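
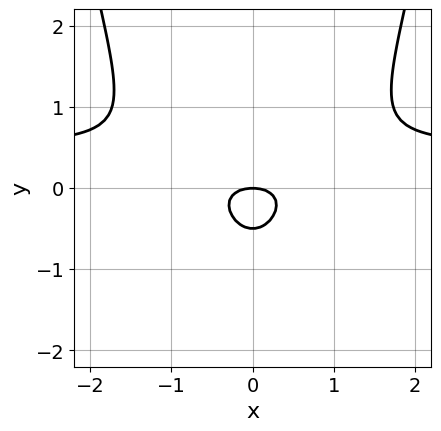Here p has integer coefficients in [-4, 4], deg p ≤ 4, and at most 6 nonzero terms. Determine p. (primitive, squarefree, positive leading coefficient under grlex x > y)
2*x^2*y - x^2 - 2*y^2 - y

(a) The degree is 3 — the shape is more complex than any degree-2 curve.
(b) Symmetries: the x ↦ −x reflection is a symmetry, so x appears only in even powers.
(c) Reading off the gridlines: it meets the y-axis at y = 0 (among the integer gridlines); it meets the x-axis at x = 0 (among the integer gridlines).
(d) Solving for integer coefficients yields p as stated.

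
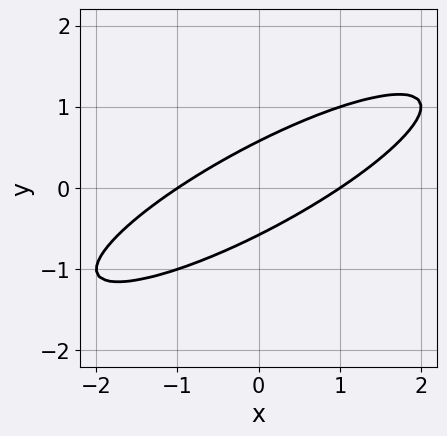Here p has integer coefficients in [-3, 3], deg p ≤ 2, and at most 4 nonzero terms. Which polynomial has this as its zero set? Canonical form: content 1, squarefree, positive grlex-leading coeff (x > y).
First, the degree is 2 — no degree-1 curve has this shape.
Next, observable constraints: the x-axis gridline crossings are at x ∈ {-1, 1}.
Finally, fitting integer coefficients to these (and the overall shape) gives p.

x^2 - 3*x*y + 3*y^2 - 1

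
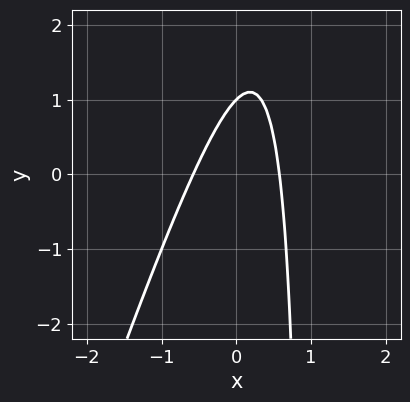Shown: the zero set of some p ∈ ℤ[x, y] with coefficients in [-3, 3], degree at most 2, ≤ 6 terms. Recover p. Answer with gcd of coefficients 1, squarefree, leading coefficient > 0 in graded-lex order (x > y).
3*x^2 - x*y + y - 1

deg p = 2. The shape is more complex than any degree-1 curve.
Observable constraints: it crosses the y-axis at the gridline y = 1.
Together with the visible shape, these determine p as stated.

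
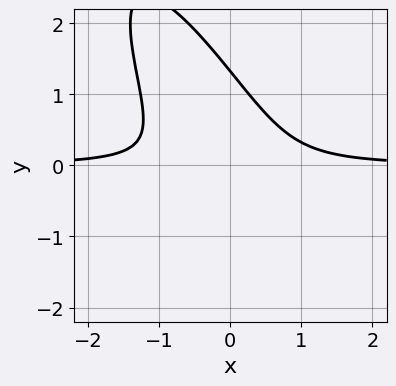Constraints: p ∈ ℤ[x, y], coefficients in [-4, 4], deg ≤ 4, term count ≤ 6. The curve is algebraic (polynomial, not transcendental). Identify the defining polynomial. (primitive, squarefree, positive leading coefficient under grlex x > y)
(a) Degree: the shape is more complex than any degree-2 curve, so deg p = 3.
(b) From the axis intercepts and sections: no x-intercept at any integer in the box.
(c) These observations pin down the coefficients.

3*x^2*y + 3*x*y^2 + y^3 - y - 1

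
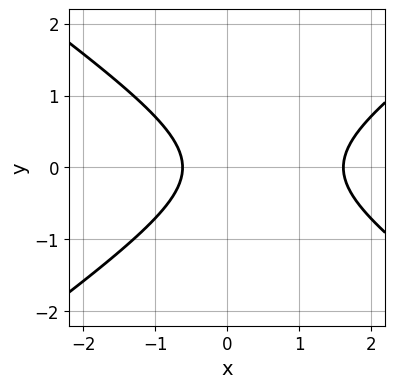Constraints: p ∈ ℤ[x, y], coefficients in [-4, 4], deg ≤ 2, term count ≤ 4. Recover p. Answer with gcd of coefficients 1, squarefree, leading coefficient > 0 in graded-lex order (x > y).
First, the degree is 2 — a generic line meets the curve in up to 2 points.
Then, symmetries: it's symmetric under y → −y, forcing even powers of y.
Next, checking where it meets the axes: no y-intercept at any integer in the box.
Finally, fitting integer coefficients to these (and the overall shape) gives p.

x^2 - 2*y^2 - x - 1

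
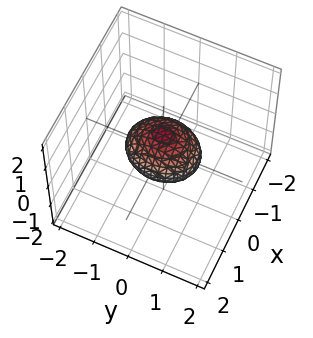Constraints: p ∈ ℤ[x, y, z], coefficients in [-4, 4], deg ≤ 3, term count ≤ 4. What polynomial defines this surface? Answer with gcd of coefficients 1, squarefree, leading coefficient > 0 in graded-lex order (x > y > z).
First, deg p = 2.
Next, symmetries: the x ↦ −x reflection is a symmetry, so x appears only in even powers; mirror symmetry y ↦ −y ⇒ only even powers of y; it's symmetric under z → −z, forcing even powers of z.
Then, against the integer gridlines: among the integer gridlines, it crosses the y-axis at y ∈ {-1, 1}.
Finally, these observations pin down the coefficients.

3*x^2 + 2*y^2 + 3*z^2 - 2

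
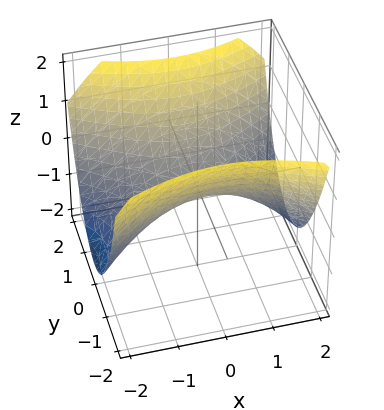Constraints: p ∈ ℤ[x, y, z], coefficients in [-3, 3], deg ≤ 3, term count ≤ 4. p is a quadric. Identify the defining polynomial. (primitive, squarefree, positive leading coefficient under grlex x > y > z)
1. Degree: a hyperbolic paraboloid; a quadric, so deg p = 2.
2. Symmetries: the x ↦ −x reflection is a symmetry, so x appears only in even powers; mirror symmetry y ↦ −y ⇒ only even powers of y.
3. Against the integer gridlines: it crosses the x-axis at the gridline x = 0; one y-axis crossing is at y = 0.
4. Putting this together gives p.

x^2 - 2*y^2 + 3*z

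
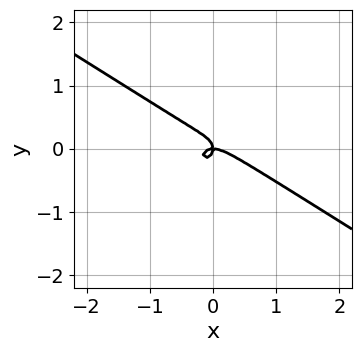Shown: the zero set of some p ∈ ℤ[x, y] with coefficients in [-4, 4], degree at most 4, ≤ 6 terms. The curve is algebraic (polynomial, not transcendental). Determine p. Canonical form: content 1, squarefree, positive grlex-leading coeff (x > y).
2*x^3 + 2*x^2*y + 3*y^3 + x*y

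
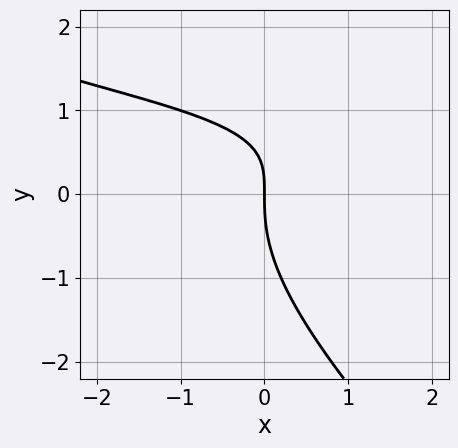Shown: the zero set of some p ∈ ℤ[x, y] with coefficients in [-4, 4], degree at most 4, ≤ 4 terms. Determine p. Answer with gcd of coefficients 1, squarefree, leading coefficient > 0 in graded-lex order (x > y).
x*y^2 + y^3 - 2*x*y + 2*x

(a) deg p = 3.
(b) Checking where it meets the axes: it crosses the y-axis at the gridline y = 0; it meets the x-axis at x = 0 (among the integer gridlines).
(c) These observations pin down the coefficients.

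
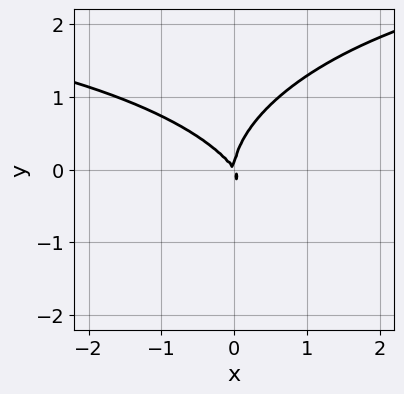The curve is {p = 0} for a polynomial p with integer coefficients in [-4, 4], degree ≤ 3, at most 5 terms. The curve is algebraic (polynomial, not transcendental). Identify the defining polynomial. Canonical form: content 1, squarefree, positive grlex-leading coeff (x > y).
x^2*y + 2*y^3 - 3*x^2 - 2*x*y

(a) The degree is 3 — a generic line meets the curve in up to 3 points.
(b) From the axis intercepts and sections: one x-axis crossing is at x = 0; it meets the y-axis at y = 0 (among the integer gridlines).
(c) Matching integer coefficients to the picture gives p.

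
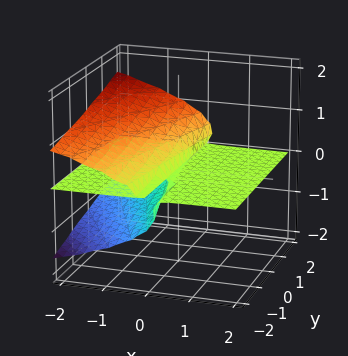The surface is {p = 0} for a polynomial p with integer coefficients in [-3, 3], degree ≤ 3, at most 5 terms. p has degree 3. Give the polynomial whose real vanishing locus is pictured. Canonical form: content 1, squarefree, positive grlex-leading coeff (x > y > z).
y*z^2 - 3*z^3 - 2*x*z

First, deg p = 3. The shape is more complex than any degree-2 surface.
Then, reading off the gridlines: it meets the z-axis at z = 0 (among the integer gridlines); every point of the x-axis in the box is on the surface; every point of the y-axis in the box is on the surface.
Finally, the integer polynomial consistent with all of this is the stated p.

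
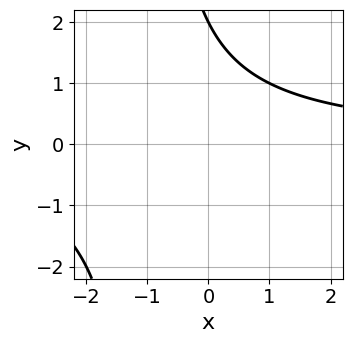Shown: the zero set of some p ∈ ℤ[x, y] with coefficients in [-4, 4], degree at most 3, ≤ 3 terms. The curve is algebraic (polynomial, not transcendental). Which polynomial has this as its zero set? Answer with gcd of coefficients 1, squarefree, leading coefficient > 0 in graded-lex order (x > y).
The degree is 2 — no degree-1 curve has this shape.
From the visible intercepts: it misses every integer gridline on the x-axis; it meets the y-axis at y = 2 (among the integer gridlines).
Together with the visible shape, these determine p as stated.

x*y + y - 2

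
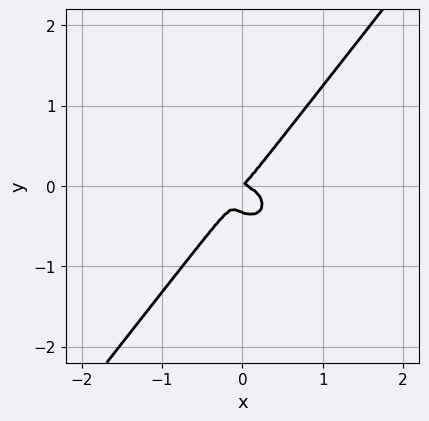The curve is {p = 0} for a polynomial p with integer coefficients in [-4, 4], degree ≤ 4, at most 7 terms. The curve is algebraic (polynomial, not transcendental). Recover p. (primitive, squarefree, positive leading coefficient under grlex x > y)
First, deg p = 3.
Next, reading off the gridlines: one y-axis crossing is at y = 0; it crosses the x-axis at the gridline x = 0.
Finally, putting this together gives p.

3*x^3 + 2*x*y^2 - 3*y^3 + x*y - y^2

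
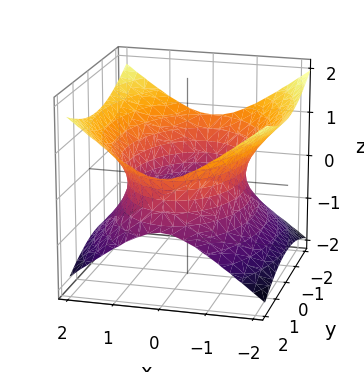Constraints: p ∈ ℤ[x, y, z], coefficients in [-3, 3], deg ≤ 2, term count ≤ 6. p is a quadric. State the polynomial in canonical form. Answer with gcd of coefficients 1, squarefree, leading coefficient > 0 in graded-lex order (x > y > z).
First, the degree is 2 — one connected sheet with a waist; a quadric.
Then, symmetries: mirror symmetry z ↦ −z ⇒ only even powers of z; mirror symmetry x ↦ −x ⇒ only even powers of x; the y ↦ −y reflection is a symmetry, so y appears only in even powers.
Next, from the axis intercepts and sections: no z-intercept at any integer in the box.
Finally, matching integer coefficients to the picture gives p.

2*x^2 + y^2 - 3*z^2 - 3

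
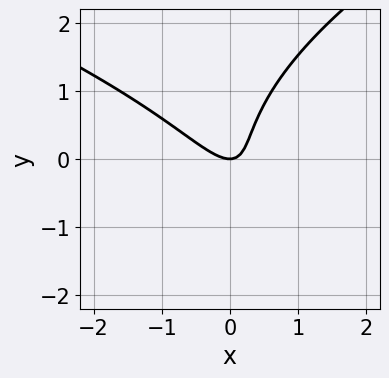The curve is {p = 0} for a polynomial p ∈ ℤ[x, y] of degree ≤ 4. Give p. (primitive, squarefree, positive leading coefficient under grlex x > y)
y^3 - 2*x^2 - 2*x*y + y

Degree: no degree-2 curve has this shape, so deg p = 3.
Against the integer gridlines: it meets the y-axis at y = 0 (among the integer gridlines); one x-axis crossing is at x = 0.
These observations pin down the coefficients.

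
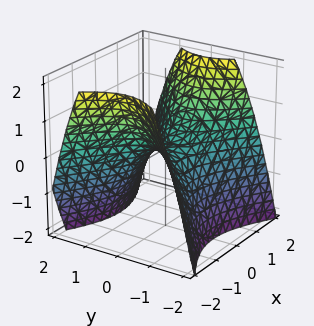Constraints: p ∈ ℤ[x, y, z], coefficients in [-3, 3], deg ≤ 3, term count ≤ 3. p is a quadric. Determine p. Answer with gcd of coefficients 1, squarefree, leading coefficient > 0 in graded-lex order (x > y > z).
2*x^2 - 3*y^2 - 3*z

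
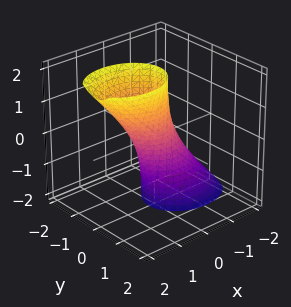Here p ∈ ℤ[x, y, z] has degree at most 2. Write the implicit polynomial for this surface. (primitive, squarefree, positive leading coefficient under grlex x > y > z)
2*x^2 - 2*x*z + 3*y^2 - 1

1. deg p = 2. The shape is more complex than any degree-1 surface.
2. Against the integer gridlines: it misses every integer gridline on the z-axis.
3. The integer polynomial consistent with all of this is the stated p.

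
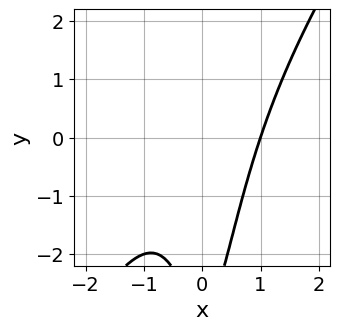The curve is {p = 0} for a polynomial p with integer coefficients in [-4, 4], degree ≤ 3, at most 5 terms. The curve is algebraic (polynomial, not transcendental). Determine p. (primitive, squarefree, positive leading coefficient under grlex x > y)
1. The degree is 3 — no degree-2 curve has this shape.
2. From the visible intercepts: it meets the x-axis at x = 1 (among the integer gridlines); the curve avoids every integer y-axis point in the box.
3. Putting this together gives p.

3*x^3 - 2*x^2*y - y - 3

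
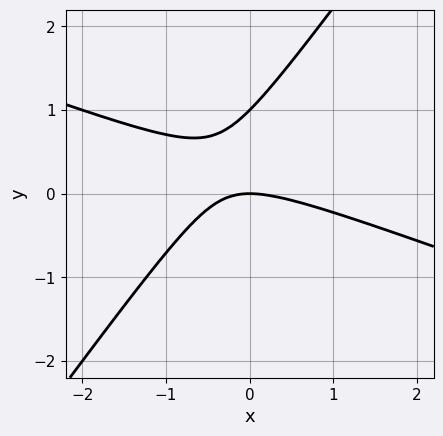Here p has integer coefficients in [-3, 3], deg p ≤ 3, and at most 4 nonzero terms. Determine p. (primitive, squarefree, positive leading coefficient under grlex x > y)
x^2 + 2*x*y - 2*y^2 + 2*y

deg p = 2.
From the visible intercepts: the y-axis gridline crossings are at y ∈ {0, 1}; it crosses the x-axis at the gridline x = 0.
Putting this together gives p.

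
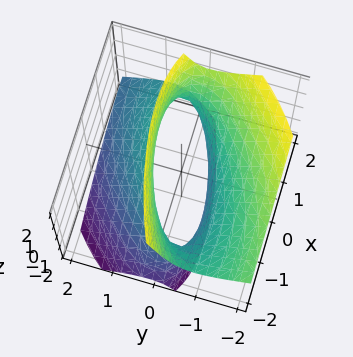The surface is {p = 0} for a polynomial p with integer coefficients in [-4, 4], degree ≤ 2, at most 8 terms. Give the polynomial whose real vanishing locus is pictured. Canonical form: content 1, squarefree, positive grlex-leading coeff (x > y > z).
x^2 - 2*x*y + 3*y^2 + 3*y*z - z^2 - 2

(a) Degree: the shape is more complex than any degree-1 surface, so deg p = 2.
(b) Observable constraints: no z-intercept at any integer in the box.
(c) Fitting integer coefficients to these (and the overall shape) gives p.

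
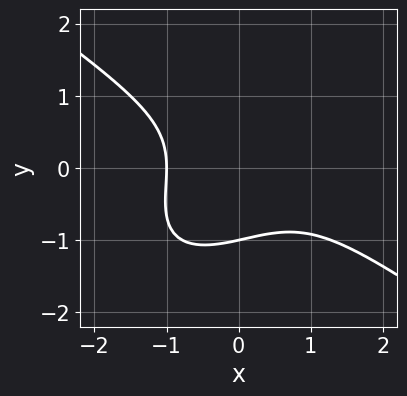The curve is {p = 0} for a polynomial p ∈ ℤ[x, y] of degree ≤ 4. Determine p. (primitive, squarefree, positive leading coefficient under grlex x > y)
2*x^3 - 2*x*y^2 + 3*y^3 - x^2 + 3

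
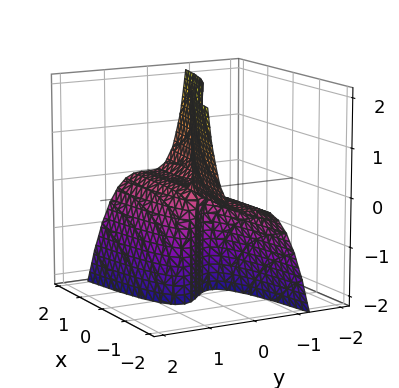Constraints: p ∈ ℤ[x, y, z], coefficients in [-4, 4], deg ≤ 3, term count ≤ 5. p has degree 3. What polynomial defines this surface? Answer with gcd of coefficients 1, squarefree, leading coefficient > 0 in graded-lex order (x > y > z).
3*y^3 + x*z - y^2 + y*z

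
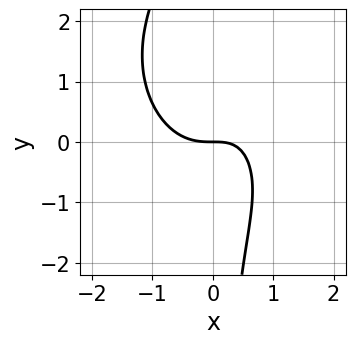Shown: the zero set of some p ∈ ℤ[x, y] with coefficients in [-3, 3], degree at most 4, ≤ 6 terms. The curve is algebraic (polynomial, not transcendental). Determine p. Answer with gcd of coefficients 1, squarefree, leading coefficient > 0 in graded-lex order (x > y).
3*x^3 + x^2*y + 2*x*y^2 - 2*x*y + 3*y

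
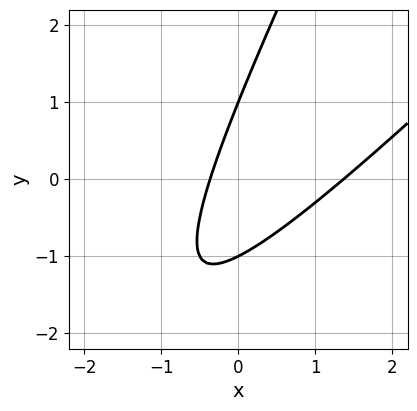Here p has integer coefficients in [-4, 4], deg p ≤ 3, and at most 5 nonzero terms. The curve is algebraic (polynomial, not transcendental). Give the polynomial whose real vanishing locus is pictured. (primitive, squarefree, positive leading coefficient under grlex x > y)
The degree is 2 — no degree-1 curve has this shape.
Against the integer gridlines: the y-axis gridline crossings are at y ∈ {-1, 1}.
The integer polynomial consistent with all of this is the stated p.

2*x^2 - 3*x*y + y^2 - 2*x - 1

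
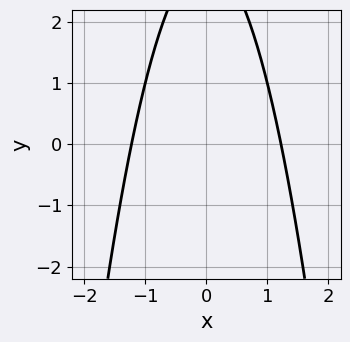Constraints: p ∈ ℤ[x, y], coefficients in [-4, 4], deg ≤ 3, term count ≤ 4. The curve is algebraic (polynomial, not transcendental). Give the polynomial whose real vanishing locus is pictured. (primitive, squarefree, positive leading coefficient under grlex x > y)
2*x^2 + y - 3

First, degree: a generic line meets the curve in up to 2 points, so deg p = 2.
Next, symmetries: mirror symmetry x ↦ −x ⇒ only even powers of x.
Then, against the integer gridlines: the curve avoids every integer y-axis point in the box.
Finally, together with the visible shape, these determine p as stated.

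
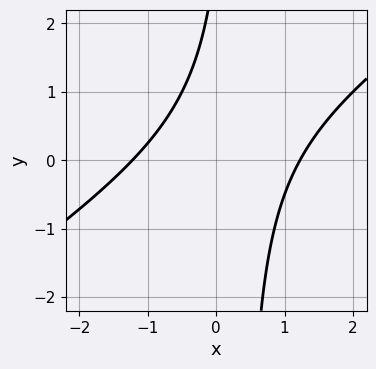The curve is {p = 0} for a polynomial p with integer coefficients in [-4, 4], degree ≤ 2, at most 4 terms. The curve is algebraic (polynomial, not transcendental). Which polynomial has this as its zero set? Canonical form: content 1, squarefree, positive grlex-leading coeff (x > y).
2*x^2 - 3*x*y + y - 3

First, degree: a generic line meets the curve in up to 2 points, so deg p = 2.
Then, from the axis intercepts and sections: the curve avoids every integer y-axis point in the box.
Finally, matching integer coefficients to the picture gives p.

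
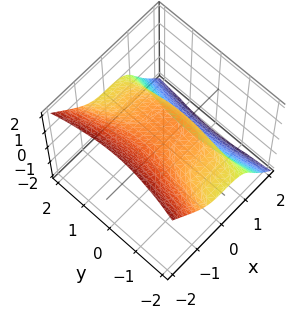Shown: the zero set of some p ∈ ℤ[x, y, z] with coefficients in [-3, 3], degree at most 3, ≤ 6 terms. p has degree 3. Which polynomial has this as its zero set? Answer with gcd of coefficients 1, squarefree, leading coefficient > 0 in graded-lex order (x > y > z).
3*x^3 + y^2*z + 2*z^3 - 2

deg p = 3.
From the visible intercepts: the surface avoids every integer y-axis point in the box; it crosses the z-axis at the gridline z = 1.
The integer polynomial consistent with all of this is the stated p.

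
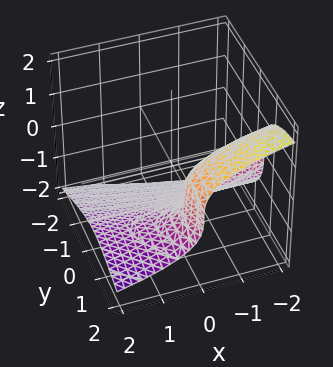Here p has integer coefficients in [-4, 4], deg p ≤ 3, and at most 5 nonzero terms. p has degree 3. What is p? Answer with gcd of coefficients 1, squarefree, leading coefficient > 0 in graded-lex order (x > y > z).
z^3 + x*y + y^2 - 3*y + 2

(a) deg p = 3.
(b) Checking where it meets the axes: no x-intercept at any integer in the box; among the integer gridlines, it crosses the y-axis at y ∈ {1, 2}.
(c) Solving for integer coefficients yields p as stated.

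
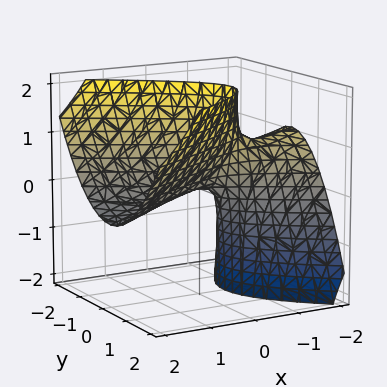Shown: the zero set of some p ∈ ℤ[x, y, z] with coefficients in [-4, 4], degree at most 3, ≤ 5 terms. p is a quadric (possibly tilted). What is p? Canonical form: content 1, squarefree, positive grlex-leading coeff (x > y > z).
x^2 + 3*x*z - 3*y^2 + 2*z

deg p = 2.
From the axis intercepts and sections: it meets the z-axis at z = 0 (among the integer gridlines); one x-axis crossing is at x = 0; it meets the y-axis at y = 0 (among the integer gridlines).
Assembling these constraints gives the stated polynomial.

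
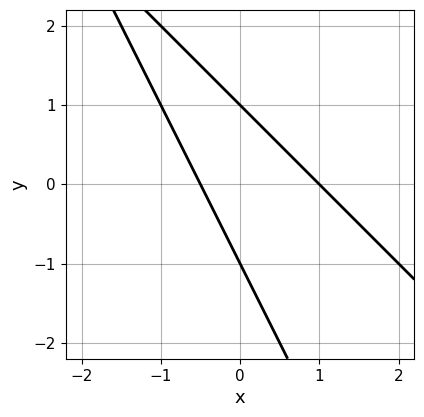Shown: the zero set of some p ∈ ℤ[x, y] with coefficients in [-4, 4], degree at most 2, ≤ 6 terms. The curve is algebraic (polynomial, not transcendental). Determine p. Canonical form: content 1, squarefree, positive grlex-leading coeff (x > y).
(a) deg p = 2. No degree-1 curve has this shape.
(b) From the visible intercepts: among the integer gridlines, it crosses the y-axis at y ∈ {-1, 1}; one x-axis crossing is at x = 1.
(c) Matching integer coefficients to the picture gives p.

2*x^2 + 3*x*y + y^2 - x - 1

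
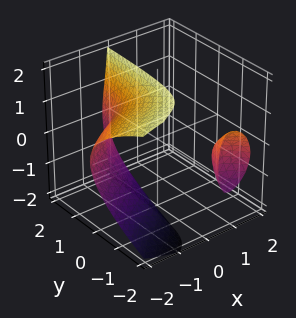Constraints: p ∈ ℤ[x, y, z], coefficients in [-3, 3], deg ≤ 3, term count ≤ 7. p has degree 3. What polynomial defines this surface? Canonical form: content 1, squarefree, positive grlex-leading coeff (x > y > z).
x^3 + 2*x*z^2 + 2*x^2 + 3*x*y + 2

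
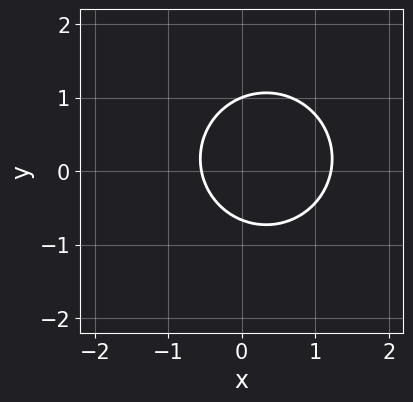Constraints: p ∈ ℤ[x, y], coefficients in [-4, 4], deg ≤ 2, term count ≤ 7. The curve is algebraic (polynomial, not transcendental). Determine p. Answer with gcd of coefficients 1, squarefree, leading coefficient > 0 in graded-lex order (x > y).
3*x^2 + 3*y^2 - 2*x - y - 2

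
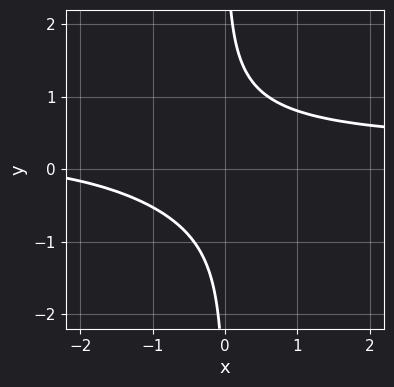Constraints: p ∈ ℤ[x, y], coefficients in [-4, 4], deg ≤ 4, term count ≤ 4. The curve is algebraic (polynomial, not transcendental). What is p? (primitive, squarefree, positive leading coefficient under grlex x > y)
First, degree: a generic line meets the curve in up to 4 points, so deg p = 4.
Next, observable constraints: the curve avoids every integer x-axis point in the box; no y-intercept at any integer in the box.
Finally, matching integer coefficients to the picture gives p.

3*x*y^3 + 3*x*y - x - 3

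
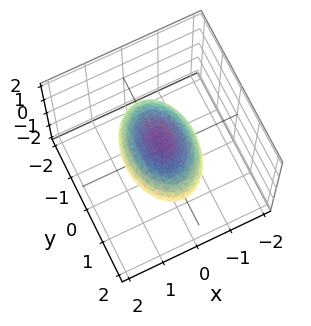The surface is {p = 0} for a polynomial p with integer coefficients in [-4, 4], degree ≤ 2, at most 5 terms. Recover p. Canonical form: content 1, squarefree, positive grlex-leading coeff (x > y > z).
First, degree: a closed, bounded, convex surface; a quadric, so deg p = 2.
Next, symmetries: it's symmetric under z → −z, forcing even powers of z; mirror symmetry x ↦ −x ⇒ only even powers of x; it's symmetric under y → −y, forcing even powers of y.
Then, checking where it meets the axes: the z-axis gridline crossings are at z ∈ {-1, 1}; among the integer gridlines, it crosses the x-axis at x ∈ {-1, 1}.
Finally, putting this together gives p.

2*x^2 + y^2 + 2*z^2 - 2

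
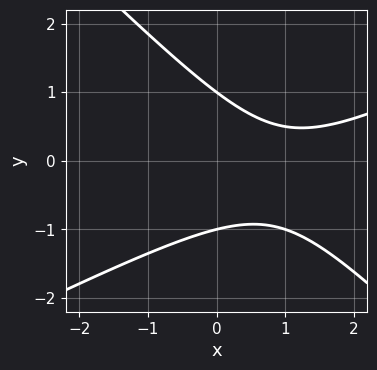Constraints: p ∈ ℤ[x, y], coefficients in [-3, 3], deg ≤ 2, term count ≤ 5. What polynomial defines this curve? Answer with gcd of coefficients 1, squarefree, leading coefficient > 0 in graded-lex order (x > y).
x^2 - x*y - 2*y^2 - 2*x + 2

Degree: no degree-1 curve has this shape, so deg p = 2.
Observable constraints: the y-axis gridline crossings are at y ∈ {-1, 1}; no x-intercept at any integer in the box.
Fitting integer coefficients to these (and the overall shape) gives p.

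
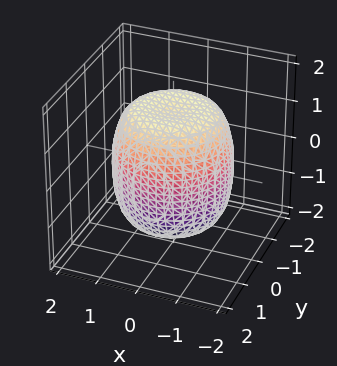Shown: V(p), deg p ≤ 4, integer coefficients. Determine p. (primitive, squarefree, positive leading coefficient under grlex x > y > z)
1. The degree is 4 — the shape is more complex than any degree-3 surface.
2. Symmetries: the surface is invariant under rotation about z: p = q(x² + y², z).
3. Against the integer gridlines: a circular section at z = 1 has radius between 1 and 2.
4. Assembling these constraints gives the stated polynomial.

x^4 + 2*x^2*y^2 + y^4 - x^2 - y^2 + z^2 - 2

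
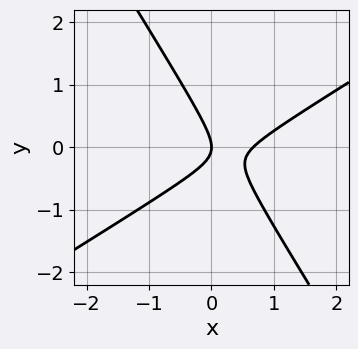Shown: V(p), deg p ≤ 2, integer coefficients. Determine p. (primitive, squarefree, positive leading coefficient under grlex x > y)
deg p = 2. A generic line meets the curve in up to 2 points.
Reading off the gridlines: one x-axis crossing is at x = 0; it crosses the y-axis at the gridline y = 0.
Fitting integer coefficients to these (and the overall shape) gives p.

3*x^2 - 3*x*y - 3*y^2 - 2*x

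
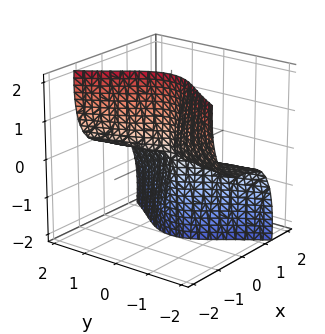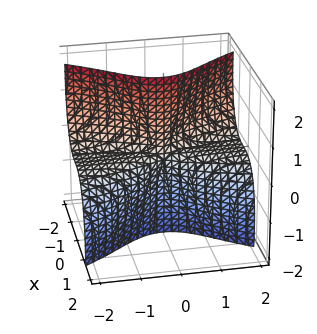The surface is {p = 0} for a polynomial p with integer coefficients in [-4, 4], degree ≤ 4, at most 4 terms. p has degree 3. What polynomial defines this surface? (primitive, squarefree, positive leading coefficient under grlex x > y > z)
2*x^3 + x*z^2 + y^2*z

Degree: no degree-2 surface has this shape, so deg p = 3.
Against the integer gridlines: the visible y-axis segment lies entirely on the surface; it crosses the x-axis at the gridline x = 0.
Assembling these constraints gives the stated polynomial. Check: (0, 0, 2) on the z-axis lies on the surface, and p(0, 0, 2) = 0. ✓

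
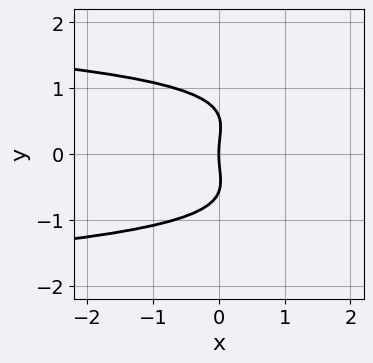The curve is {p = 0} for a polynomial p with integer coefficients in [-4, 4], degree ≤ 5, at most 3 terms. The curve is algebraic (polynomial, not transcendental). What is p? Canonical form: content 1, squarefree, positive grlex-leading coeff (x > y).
3*y^4 - y^2 + 3*x

1. deg p = 4. No degree-3 curve has this shape.
2. Symmetries: it's symmetric under y → −y, forcing even powers of y.
3. Reading off the gridlines: one x-axis crossing is at x = 0; it meets the y-axis at y = 0 (among the integer gridlines).
4. Fitting integer coefficients to these (and the overall shape) gives p.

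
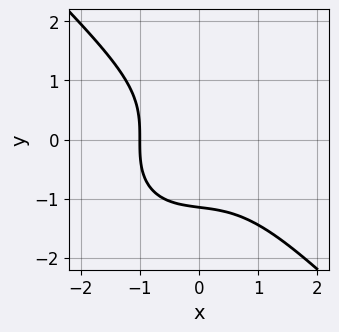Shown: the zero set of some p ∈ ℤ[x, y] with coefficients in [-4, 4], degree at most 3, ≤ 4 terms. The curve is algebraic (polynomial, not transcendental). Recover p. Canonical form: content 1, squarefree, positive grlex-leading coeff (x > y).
2*x^3 + 2*y^3 + x + 3

1. Degree: no degree-2 curve has this shape, so deg p = 3.
2. Against the integer gridlines: it meets the x-axis at x = -1 (among the integer gridlines).
3. Putting this together gives p.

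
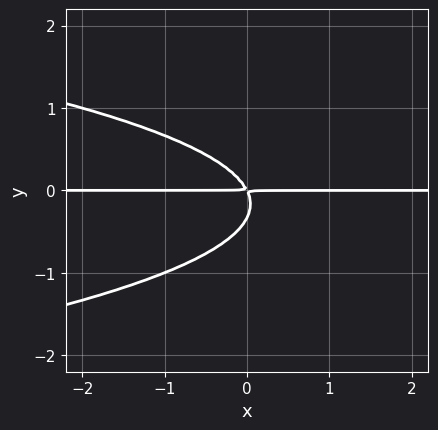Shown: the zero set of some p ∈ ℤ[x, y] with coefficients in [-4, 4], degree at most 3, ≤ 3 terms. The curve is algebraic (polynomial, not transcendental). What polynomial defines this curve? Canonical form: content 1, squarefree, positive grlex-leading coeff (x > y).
3*y^3 + 2*x*y + y^2

1. Degree: a generic line meets the curve in up to 3 points, so deg p = 3.
2. Reading off the gridlines: every point of the x-axis in the box is on the curve.
3. Solving for integer coefficients yields p as stated.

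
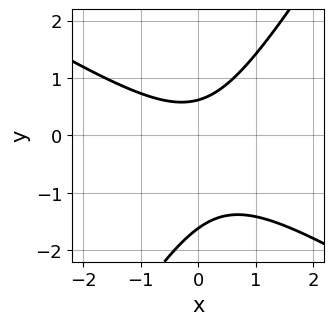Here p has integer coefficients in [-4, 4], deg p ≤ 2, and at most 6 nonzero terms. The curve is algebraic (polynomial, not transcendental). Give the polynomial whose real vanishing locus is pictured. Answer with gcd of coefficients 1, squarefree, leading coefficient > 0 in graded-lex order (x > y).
x^2 + x*y - y^2 - y + 1

1. Degree: a generic line meets the curve in up to 2 points, so deg p = 2.
2. From the visible intercepts: no x-intercept at any integer in the box.
3. Putting this together gives p.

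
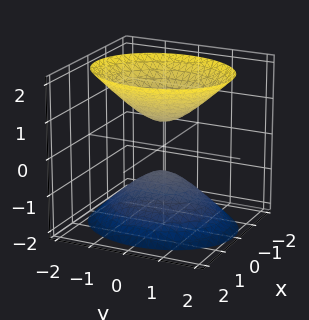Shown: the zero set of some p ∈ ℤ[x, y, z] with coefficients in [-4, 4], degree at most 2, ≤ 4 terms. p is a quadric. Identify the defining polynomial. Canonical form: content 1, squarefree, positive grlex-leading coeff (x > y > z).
1. I count 2 distinct pieces.
2. Degree: two separate bowl-shaped sheets opening away from each other; a quadric, so deg p = 2.
3. Symmetries: the z ↦ −z reflection is a symmetry, so z appears only in even powers; it's symmetric under y → −y, forcing even powers of y; the x ↦ −x reflection is a symmetry, so x appears only in even powers.
4. From the axis intercepts and sections: the surface avoids every integer y-axis point in the box; it misses every integer gridline on the x-axis.
5. Together with the visible shape, these determine p as stated.

3*x^2 + 2*y^2 - 2*z^2 + 1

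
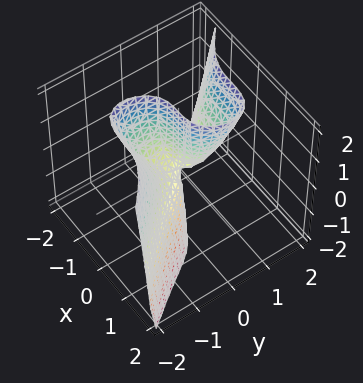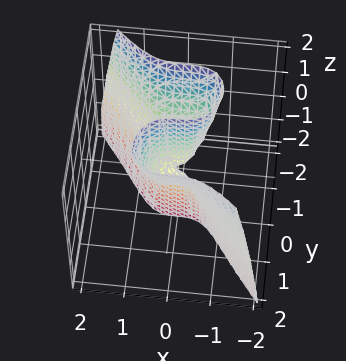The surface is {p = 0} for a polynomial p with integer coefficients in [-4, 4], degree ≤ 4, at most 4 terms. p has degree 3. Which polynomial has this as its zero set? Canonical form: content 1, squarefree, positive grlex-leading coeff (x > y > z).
The degree is 3 — a generic line meets the surface in up to 3 points.
Against the integer gridlines: the visible z-axis segment lies entirely on the surface; it meets the y-axis at y = 0 (among the integer gridlines).
Together with the visible shape, these determine p as stated.

3*x^3 + 2*y^3 - 2*y*z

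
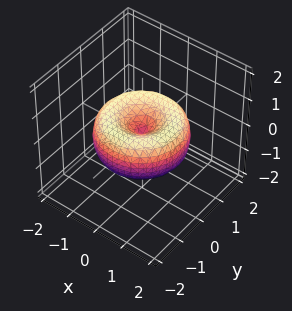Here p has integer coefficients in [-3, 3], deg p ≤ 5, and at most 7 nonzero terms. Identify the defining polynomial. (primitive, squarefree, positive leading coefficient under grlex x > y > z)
(a) The degree is 4 — a generic line meets the surface in up to 4 points.
(b) By symmetry, every cross-section ⟂ z is a circle, so x, y appear only via x² + y².
(c) Checking where it meets the axes: one y-axis crossing is at y = 0; a circular section at z = 0 has radius between 1 and 2; one z-axis crossing is at z = 0.
(d) Fitting integer coefficients to these (and the overall shape) gives p.

x^4 + 2*x^2*y^2 + y^4 - 2*x^2 - 2*y^2 + 2*z^2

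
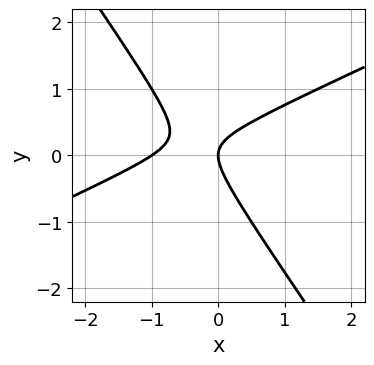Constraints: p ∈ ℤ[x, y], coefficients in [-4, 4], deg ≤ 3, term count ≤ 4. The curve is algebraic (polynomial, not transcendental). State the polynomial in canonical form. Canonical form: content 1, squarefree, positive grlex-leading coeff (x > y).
2*x^2 - 3*x*y - 3*y^2 + 2*x

deg p = 2.
From the visible intercepts: among the integer gridlines, it crosses the x-axis at x ∈ {-1, 0}; one y-axis crossing is at y = 0.
Assembling these constraints gives the stated polynomial.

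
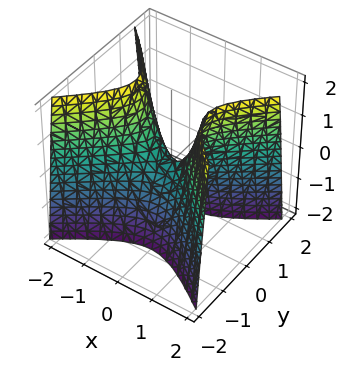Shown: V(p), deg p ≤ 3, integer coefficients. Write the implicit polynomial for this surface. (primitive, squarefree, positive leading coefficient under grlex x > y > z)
2*x^2 - 3*y^2 - z

1. Degree: a saddle surface; a quadric, so deg p = 2.
2. Symmetries: the y ↦ −y reflection is a symmetry, so y appears only in even powers; it's symmetric under x → −x, forcing even powers of x.
3. From the axis intercepts and sections: one x-axis crossing is at x = 0; it crosses the y-axis at the gridline y = 0; it crosses the z-axis at the gridline z = 0.
4. Matching integer coefficients to the picture gives p.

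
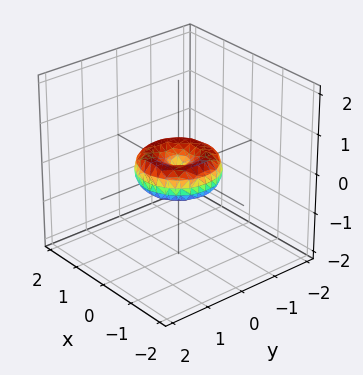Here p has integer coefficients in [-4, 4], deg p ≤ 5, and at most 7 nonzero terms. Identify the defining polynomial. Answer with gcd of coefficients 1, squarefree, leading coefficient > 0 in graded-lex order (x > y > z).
2*x^4 + 4*x^2*y^2 + 2*y^4 - 2*x^2 - 2*y^2 + 3*z^2

1. Degree: a generic line meets the surface in up to 4 points, so deg p = 4.
2. Symmetry: the z-axis is an axis of rotation, so x and y enter only as x² + y².
3. Against the integer gridlines: it meets the z-axis at z = 0 (among the integer gridlines); among the integer gridlines, it crosses the y-axis at y ∈ {-1, 0, 1}; the x-axis gridline crossings are at x ∈ {-1, 0, 1}; a circular section at z = 0 has radius exactly 1.
4. The integer polynomial consistent with all of this is the stated p.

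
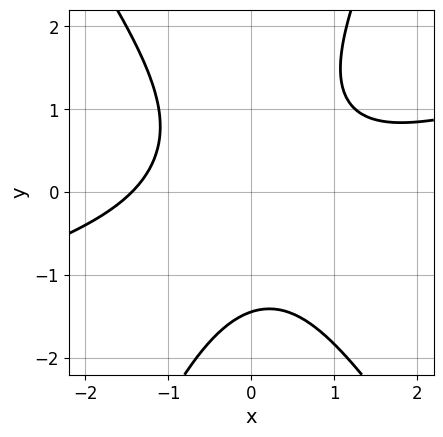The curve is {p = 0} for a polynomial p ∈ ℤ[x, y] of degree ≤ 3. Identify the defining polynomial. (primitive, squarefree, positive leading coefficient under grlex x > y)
x^3 - 3*x^2*y - x*y^2 + y^3 + 3

1. Degree: no degree-2 curve has this shape, so deg p = 3.
2. Putting this together gives p.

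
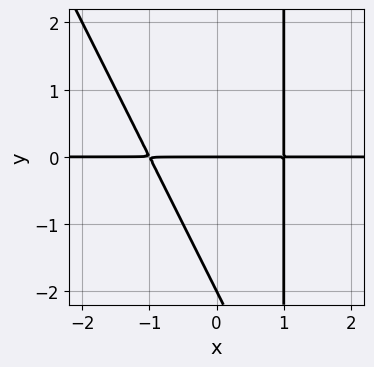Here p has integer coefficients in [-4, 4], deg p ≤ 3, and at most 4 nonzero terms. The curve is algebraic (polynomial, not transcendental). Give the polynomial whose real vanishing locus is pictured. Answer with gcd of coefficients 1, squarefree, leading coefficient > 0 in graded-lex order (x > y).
2*x^2*y + x*y^2 - y^2 - 2*y

(a) The degree is 3 — no degree-2 curve has this shape.
(b) From the axis intercepts and sections: the visible x-axis segment lies entirely on the curve; the y-axis gridline crossings are at y ∈ {-2, 0}.
(c) These observations pin down the coefficients.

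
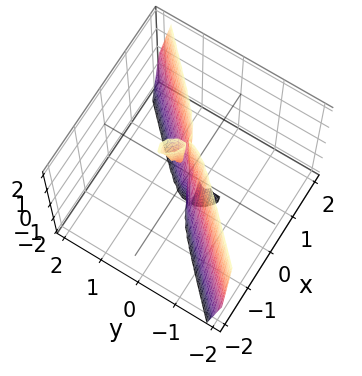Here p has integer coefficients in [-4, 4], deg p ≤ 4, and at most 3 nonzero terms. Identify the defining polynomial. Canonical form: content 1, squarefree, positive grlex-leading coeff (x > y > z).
1. The picture has 3 separate pieces. Treating them together as one polynomial.
2. Degree: no degree-2 surface has this shape, so deg p = 3.
3. Reading off the gridlines: every point of the z-axis in the box is on the surface; it meets the x-axis at x = 0 (among the integer gridlines).
4. The integer polynomial consistent with all of this is the stated p.

2*x^3 - x*y*z - 2*y^3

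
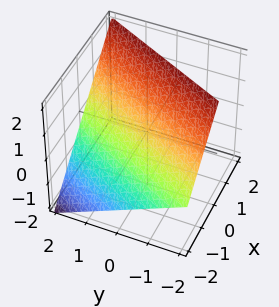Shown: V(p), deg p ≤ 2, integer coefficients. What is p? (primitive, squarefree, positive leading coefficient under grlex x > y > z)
(a) The degree is 1 — the surface is flat (a plane).
(b) Against the integer gridlines: it meets the z-axis at z = 1 (among the integer gridlines); it meets the y-axis at y = 2 (among the integer gridlines); it meets the x-axis at x = -1 (among the integer gridlines).
(c) Putting this together gives p.

2*x - y - 2*z + 2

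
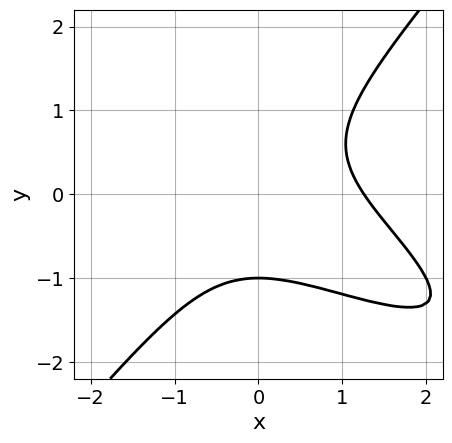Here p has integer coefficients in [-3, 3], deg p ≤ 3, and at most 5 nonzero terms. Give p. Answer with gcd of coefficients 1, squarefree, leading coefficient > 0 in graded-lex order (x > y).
x^3 + 2*x^2*y - 2*y^3 - 2

(a) deg p = 3.
(b) Against the integer gridlines: it meets the y-axis at y = -1 (among the integer gridlines).
(c) Putting this together gives p.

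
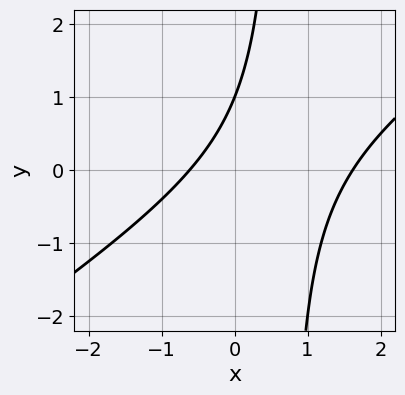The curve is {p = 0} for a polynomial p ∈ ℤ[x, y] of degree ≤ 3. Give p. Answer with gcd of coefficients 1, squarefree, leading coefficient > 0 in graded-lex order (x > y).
Degree: no degree-1 curve has this shape, so deg p = 2.
From the visible intercepts: it crosses the y-axis at the gridline y = 1.
Fitting integer coefficients to these (and the overall shape) gives p.

2*x^2 - 3*x*y - 2*x + 2*y - 2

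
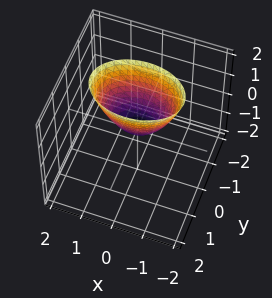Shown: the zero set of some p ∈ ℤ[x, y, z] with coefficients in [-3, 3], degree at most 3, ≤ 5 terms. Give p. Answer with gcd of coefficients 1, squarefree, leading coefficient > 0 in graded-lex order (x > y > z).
x^2 + 2*y^2 - z

1. Degree: a single bowl opening along one axis; a quadric, so deg p = 2.
2. Symmetries: it's symmetric under x → −x, forcing even powers of x; mirror symmetry y ↦ −y ⇒ only even powers of y.
3. From the visible intercepts: it meets the z-axis at z = 0 (among the integer gridlines); it meets the x-axis at x = 0 (among the integer gridlines); it crosses the y-axis at the gridline y = 0.
4. Putting this together gives p.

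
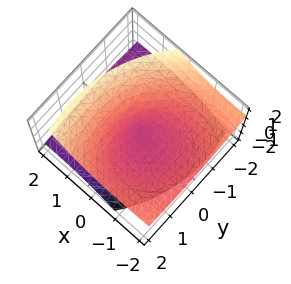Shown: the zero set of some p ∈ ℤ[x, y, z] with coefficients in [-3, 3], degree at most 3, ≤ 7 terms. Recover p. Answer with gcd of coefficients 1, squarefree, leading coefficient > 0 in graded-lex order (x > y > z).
The picture has 2 separate pieces. They look like related sheets of one shape, so recover p as a whole.
Degree: a generic line meets the surface in up to 2 points, so deg p = 2.
From the axis intercepts and sections: one y-axis crossing is at y = 0; it crosses the x-axis at the gridline x = 0.
Putting this together gives p.

x^2 + 3*x*z + y^2 - y*z - 3*z^2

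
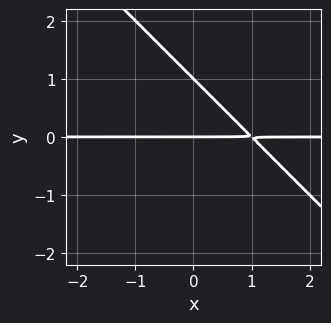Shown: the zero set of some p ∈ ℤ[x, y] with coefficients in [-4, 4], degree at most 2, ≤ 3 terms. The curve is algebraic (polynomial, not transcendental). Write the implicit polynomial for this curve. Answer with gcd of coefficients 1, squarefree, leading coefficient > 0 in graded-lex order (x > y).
(a) The degree is 2 — the shape is more complex than any degree-1 curve.
(b) Observable constraints: the y-axis gridline crossings are at y ∈ {0, 1}; the visible x-axis segment lies entirely on the curve.
(c) The integer polynomial consistent with all of this is the stated p.

x*y + y^2 - y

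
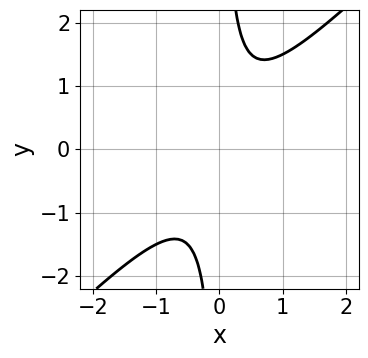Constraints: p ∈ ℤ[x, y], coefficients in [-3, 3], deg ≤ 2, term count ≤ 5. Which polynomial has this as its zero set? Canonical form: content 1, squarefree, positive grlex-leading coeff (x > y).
deg p = 2. A generic line meets the curve in up to 2 points.
Against the integer gridlines: no x-intercept at any integer in the box; it misses every integer gridline on the y-axis.
The integer polynomial consistent with all of this is the stated p.

2*x^2 - 2*x*y + 1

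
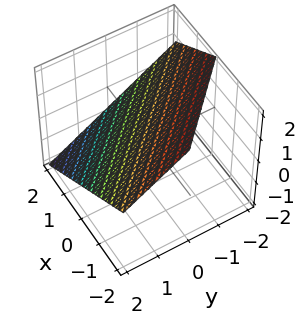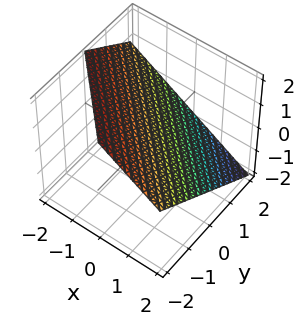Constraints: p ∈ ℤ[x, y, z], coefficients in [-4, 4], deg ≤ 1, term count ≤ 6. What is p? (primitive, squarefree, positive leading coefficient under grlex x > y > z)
2*x + 2*y + 3*z - 2

1. Degree: every cross-section is a straight line — this is a plane, so deg p = 1.
2. From the axis intercepts and sections: it crosses the y-axis at the gridline y = 1; one x-axis crossing is at x = 1.
3. Putting this together gives p.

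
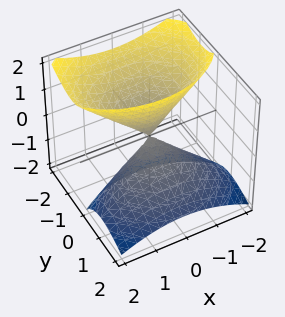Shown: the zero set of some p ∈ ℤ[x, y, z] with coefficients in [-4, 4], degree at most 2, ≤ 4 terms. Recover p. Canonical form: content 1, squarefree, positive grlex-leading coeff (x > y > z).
1. I count 2 distinct pieces. Treating them together as one polynomial.
2. deg p = 2. A generic line meets the surface in up to 2 points.
3. Against the integer gridlines: it meets the z-axis at z = 0 (among the integer gridlines); it crosses the y-axis at the gridline y = 0; one x-axis crossing is at x = 0.
4. Putting this together gives p.

x^2 + 2*y^2 + 2*y*z - z^2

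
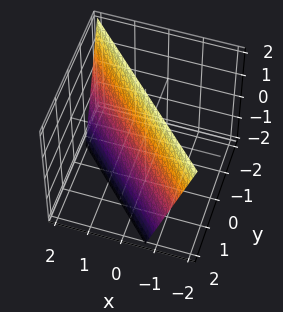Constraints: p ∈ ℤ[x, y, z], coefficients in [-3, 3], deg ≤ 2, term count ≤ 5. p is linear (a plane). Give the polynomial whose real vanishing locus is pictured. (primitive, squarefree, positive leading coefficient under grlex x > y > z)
3*x + 3*y + z - 2

First, deg p = 1.
Next, observable constraints: it meets the z-axis at z = 2 (among the integer gridlines).
Finally, assembling these constraints gives the stated polynomial.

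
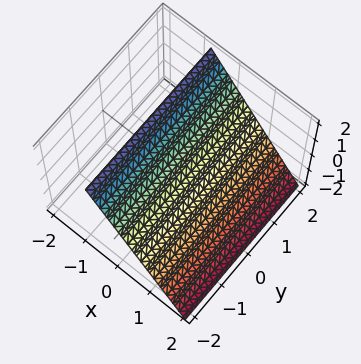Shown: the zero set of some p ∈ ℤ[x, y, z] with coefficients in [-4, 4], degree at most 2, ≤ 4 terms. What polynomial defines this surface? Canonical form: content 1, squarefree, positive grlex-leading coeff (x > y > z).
1. deg p = 1. The surface is flat (a plane).
2. From the axis intercepts and sections: one z-axis crossing is at z = 1; no y-intercept at any integer in the box.
3. Solving for integer coefficients yields p as stated.

3*x + 2*z - 2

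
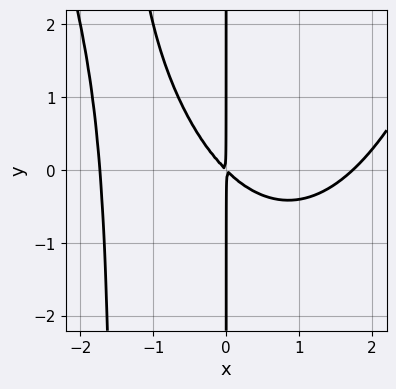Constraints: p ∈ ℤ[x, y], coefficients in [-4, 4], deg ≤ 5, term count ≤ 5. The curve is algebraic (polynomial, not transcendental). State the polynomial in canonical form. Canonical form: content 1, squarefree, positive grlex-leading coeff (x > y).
x^4 - 2*x^2*y - 3*x^2 - 3*x*y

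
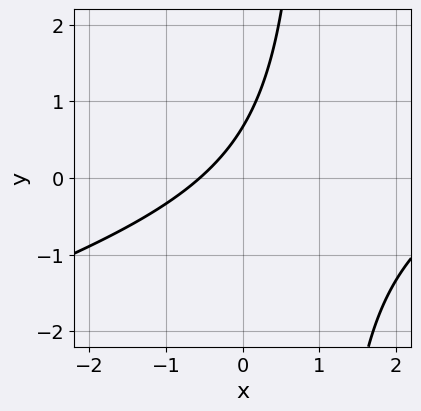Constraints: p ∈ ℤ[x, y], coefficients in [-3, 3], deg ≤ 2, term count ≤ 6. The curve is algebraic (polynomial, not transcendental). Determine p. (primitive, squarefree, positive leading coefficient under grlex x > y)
x^2 - 3*x*y - 3*x + 3*y - 2

deg p = 2.
Matching integer coefficients to the picture gives p.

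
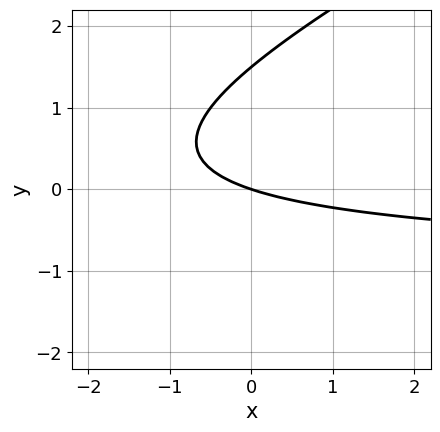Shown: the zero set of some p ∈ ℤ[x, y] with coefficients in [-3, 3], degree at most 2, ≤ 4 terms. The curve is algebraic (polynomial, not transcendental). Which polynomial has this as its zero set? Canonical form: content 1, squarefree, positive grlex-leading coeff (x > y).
deg p = 2.
Against the integer gridlines: one x-axis crossing is at x = 0; it crosses the y-axis at the gridline y = 0.
Solving for integer coefficients yields p as stated.

x*y - 2*y^2 + x + 3*y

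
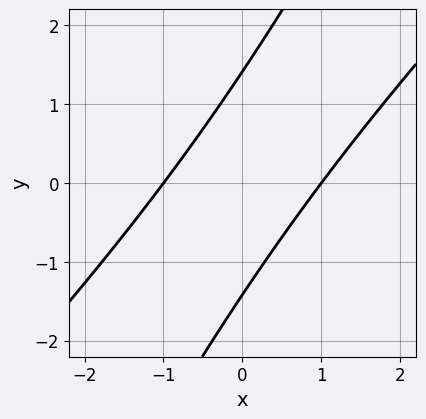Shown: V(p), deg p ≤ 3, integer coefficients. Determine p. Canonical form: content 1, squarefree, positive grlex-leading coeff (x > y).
1. The degree is 2 — a generic line meets the curve in up to 2 points.
2. From the visible intercepts: among the integer gridlines, it crosses the x-axis at x ∈ {-1, 1}.
3. The integer polynomial consistent with all of this is the stated p.

2*x^2 - 3*x*y + y^2 - 2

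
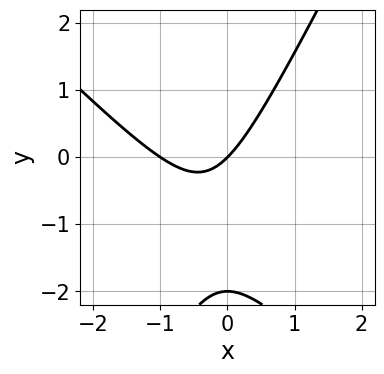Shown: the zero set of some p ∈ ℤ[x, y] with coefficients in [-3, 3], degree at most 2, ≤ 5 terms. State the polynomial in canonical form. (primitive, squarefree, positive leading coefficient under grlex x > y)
1. The degree is 2 — no degree-1 curve has this shape.
2. From the axis intercepts and sections: the x-axis gridline crossings are at x ∈ {-1, 0}; among the integer gridlines, it crosses the y-axis at y ∈ {-2, 0}.
3. Fitting integer coefficients to these (and the overall shape) gives p.

2*x^2 + x*y - y^2 + 2*x - 2*y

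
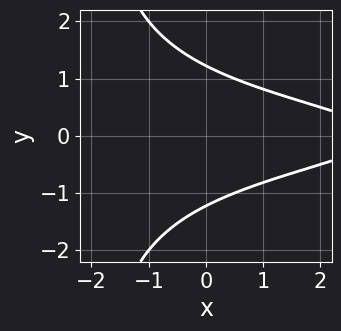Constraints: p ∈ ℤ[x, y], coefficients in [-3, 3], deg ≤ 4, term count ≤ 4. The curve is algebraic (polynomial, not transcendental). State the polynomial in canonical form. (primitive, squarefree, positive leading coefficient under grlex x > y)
x*y^2 + 2*y^2 + x - 3

First, the degree is 3 — the shape is more complex than any degree-2 curve.
Next, symmetries: mirror symmetry y ↦ −y ⇒ only even powers of y.
Next, from the axis intercepts and sections: it misses every integer gridline on the x-axis.
Finally, fitting integer coefficients to these (and the overall shape) gives p.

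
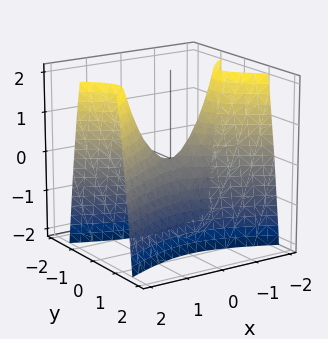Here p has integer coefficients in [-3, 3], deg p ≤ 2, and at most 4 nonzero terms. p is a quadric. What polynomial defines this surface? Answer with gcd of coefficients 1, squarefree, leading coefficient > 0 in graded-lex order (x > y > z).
x^2 - 3*y^2 - z

(a) Degree: a hyperbolic paraboloid; a quadric, so deg p = 2.
(b) Symmetries: the x ↦ −x reflection is a symmetry, so x appears only in even powers; it's symmetric under y → −y, forcing even powers of y.
(c) From the visible intercepts: it meets the y-axis at y = 0 (among the integer gridlines); it crosses the x-axis at the gridline x = 0.
(d) Matching integer coefficients to the picture gives p.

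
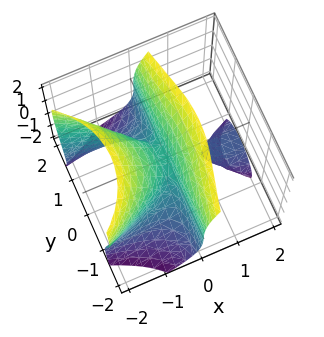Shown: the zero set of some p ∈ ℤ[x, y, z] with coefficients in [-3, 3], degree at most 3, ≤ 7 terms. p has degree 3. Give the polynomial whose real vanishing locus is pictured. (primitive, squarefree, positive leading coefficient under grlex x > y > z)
2*x^2*z + 3*x*y^2 - z^3 + 3*x^2 + 2*x*z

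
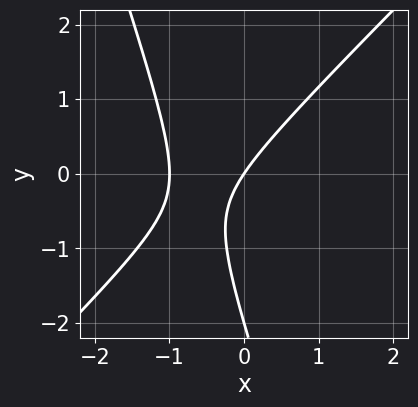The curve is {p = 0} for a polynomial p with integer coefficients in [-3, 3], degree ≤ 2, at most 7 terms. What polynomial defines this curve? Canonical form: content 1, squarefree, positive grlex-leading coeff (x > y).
(a) Degree: no degree-1 curve has this shape, so deg p = 2.
(b) From the visible intercepts: the y-axis gridline crossings are at y ∈ {-2, 0}; among the integer gridlines, it crosses the x-axis at x ∈ {-1, 0}.
(c) Together with the visible shape, these determine p as stated.

3*x^2 - 2*x*y - y^2 + 3*x - 2*y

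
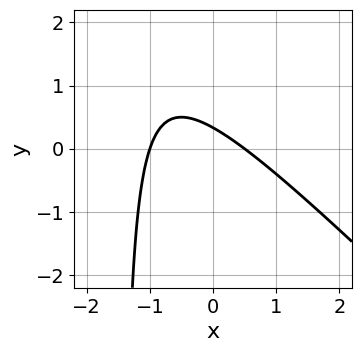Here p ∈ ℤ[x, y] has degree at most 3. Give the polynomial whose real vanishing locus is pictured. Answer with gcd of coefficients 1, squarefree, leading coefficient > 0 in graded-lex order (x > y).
1. deg p = 2. A generic line meets the curve in up to 2 points.
2. From the axis intercepts and sections: it meets the x-axis at x = -1 (among the integer gridlines).
3. Putting this together gives p.

2*x^2 + 2*x*y + x + 3*y - 1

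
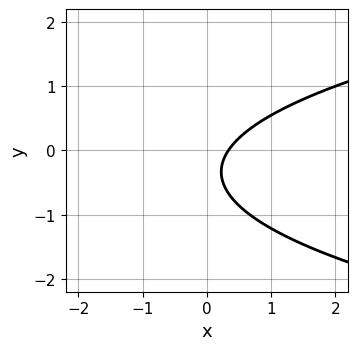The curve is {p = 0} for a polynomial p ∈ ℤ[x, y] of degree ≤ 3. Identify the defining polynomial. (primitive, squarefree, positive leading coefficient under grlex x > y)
3*y^2 - 3*x + 2*y + 1

(a) deg p = 2. The shape is more complex than any degree-1 curve.
(b) Reading off the gridlines: no y-intercept at any integer in the box.
(c) Fitting integer coefficients to these (and the overall shape) gives p.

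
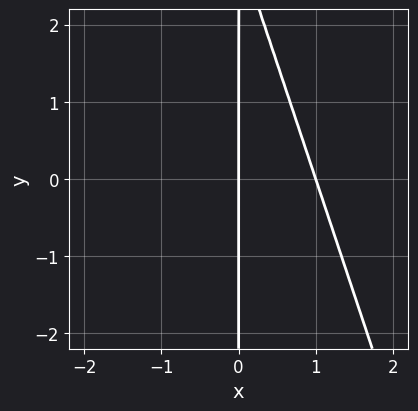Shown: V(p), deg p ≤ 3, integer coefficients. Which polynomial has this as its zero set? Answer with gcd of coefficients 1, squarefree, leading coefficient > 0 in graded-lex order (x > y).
3*x^2 + x*y - 3*x

(a) deg p = 2.
(b) Reading off the gridlines: the x-axis gridline crossings are at x ∈ {0, 1}; every point of the y-axis in the box is on the curve.
(c) Solving for integer coefficients yields p as stated.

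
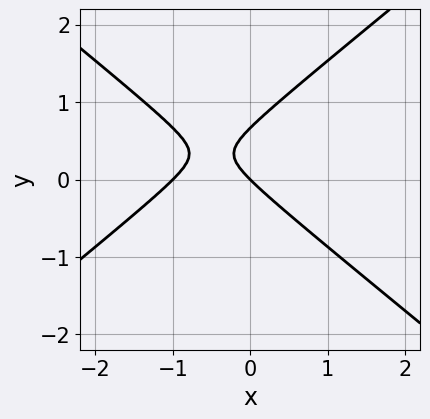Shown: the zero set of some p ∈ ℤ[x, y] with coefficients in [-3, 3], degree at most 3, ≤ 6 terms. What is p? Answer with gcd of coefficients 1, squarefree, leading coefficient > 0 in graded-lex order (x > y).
2*x^2 - 3*y^2 + 2*x + 2*y

(a) The degree is 2 — a generic line meets the curve in up to 2 points.
(b) From the axis intercepts and sections: it meets the y-axis at y = 0 (among the integer gridlines); among the integer gridlines, it crosses the x-axis at x ∈ {-1, 0}.
(c) The integer polynomial consistent with all of this is the stated p.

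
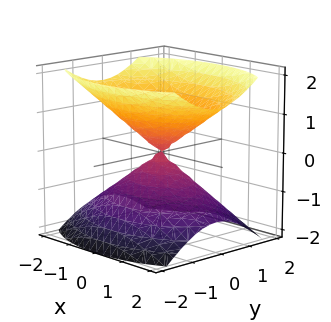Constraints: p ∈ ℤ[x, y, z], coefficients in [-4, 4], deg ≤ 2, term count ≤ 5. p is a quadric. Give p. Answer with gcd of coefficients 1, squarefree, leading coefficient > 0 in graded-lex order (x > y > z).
x^2 + 2*y^2 - 2*z^2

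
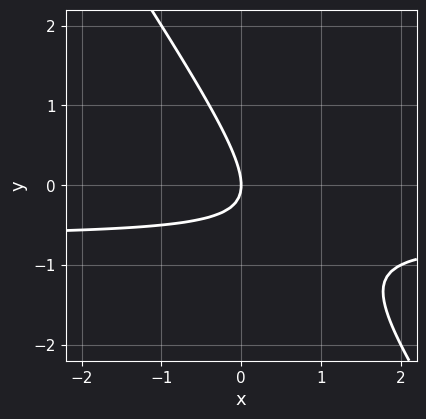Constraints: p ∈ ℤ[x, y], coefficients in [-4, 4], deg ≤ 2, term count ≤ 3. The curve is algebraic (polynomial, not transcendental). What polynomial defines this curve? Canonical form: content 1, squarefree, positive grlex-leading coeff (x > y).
Degree: the shape is more complex than any degree-1 curve, so deg p = 2.
From the visible intercepts: it crosses the y-axis at the gridline y = 0; it crosses the x-axis at the gridline x = 0.
Assembling these constraints gives the stated polynomial.

3*x*y + 2*y^2 + 2*x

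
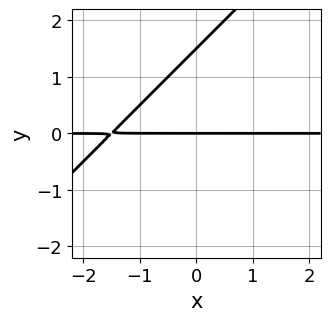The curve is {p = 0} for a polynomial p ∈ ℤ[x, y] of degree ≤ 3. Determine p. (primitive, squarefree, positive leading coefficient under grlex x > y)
2*x*y - 2*y^2 + 3*y

1. deg p = 2. A generic line meets the curve in up to 2 points.
2. Checking where it meets the axes: it crosses the y-axis at the gridline y = 0; every point of the x-axis in the box is on the curve.
3. These observations pin down the coefficients.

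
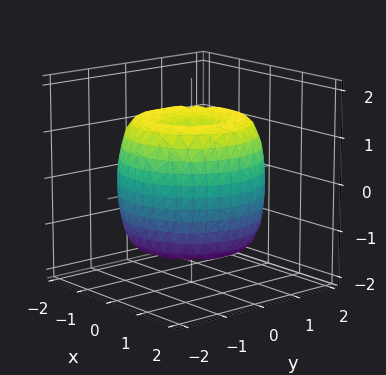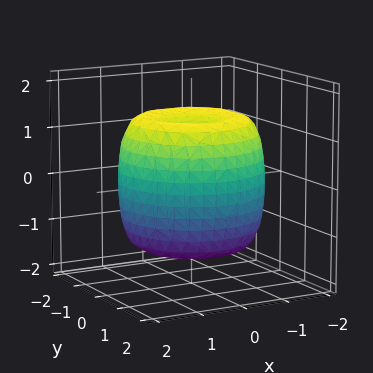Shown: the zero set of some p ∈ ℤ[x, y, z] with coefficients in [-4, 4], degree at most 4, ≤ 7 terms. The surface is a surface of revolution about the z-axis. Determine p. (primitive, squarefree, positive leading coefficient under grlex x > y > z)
x^4 + 2*x^2*y^2 + y^4 - 2*x^2 - 2*y^2 + z^2 - 1

(a) The degree is 4 — a generic line meets the surface in up to 4 points.
(b) By symmetry, the surface is invariant under rotation about z: p = q(x² + y², z).
(c) Reading off the gridlines: a circular section at z = -1 has radius between 1 and 2; among the integer gridlines, it crosses the z-axis at z ∈ {-1, 1}.
(d) Putting this together gives p.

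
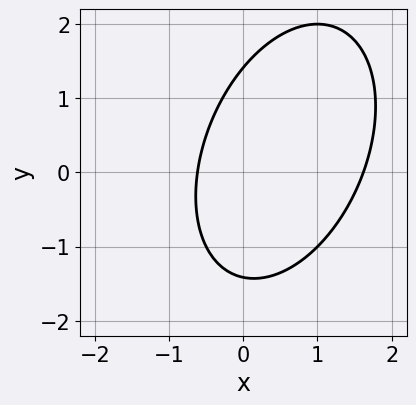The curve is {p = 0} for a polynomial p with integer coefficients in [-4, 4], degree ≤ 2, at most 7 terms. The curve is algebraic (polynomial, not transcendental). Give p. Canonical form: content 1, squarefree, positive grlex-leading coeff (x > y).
2*x^2 - x*y + y^2 - 2*x - 2

Degree: no degree-1 curve has this shape, so deg p = 2.
Putting this together gives p.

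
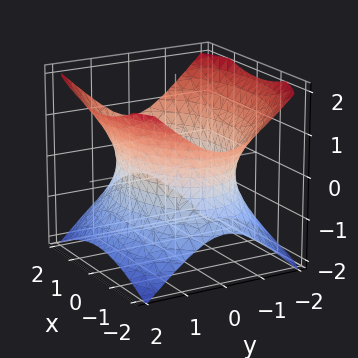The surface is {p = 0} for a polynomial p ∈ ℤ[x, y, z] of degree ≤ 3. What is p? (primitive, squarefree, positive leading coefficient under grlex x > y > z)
(a) deg p = 2. An hourglass — one-sheet hyperboloid; a quadric.
(b) Symmetries: the y ↦ −y reflection is a symmetry, so y appears only in even powers; it's symmetric under x → −x, forcing even powers of x; the z ↦ −z reflection is a symmetry, so z appears only in even powers.
(c) Observable constraints: it misses every integer gridline on the z-axis.
(d) Solving for integer coefficients yields p as stated.

x^2 + 2*y^2 - 2*z^2 - 3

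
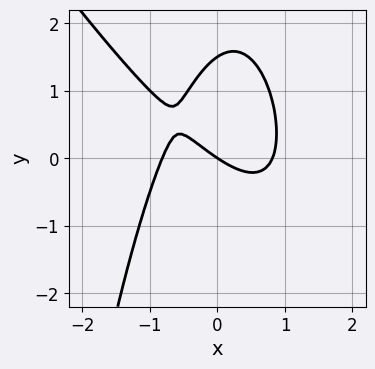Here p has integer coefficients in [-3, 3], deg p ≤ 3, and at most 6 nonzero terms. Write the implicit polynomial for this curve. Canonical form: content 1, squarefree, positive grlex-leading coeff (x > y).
1. Degree: no degree-2 curve has this shape, so deg p = 3.
2. Observable constraints: one x-axis crossing is at x = 0; one y-axis crossing is at y = 0.
3. Solving for integer coefficients yields p as stated.

3*x^3 + 2*x^2*y + 2*y^2 - 2*x - 3*y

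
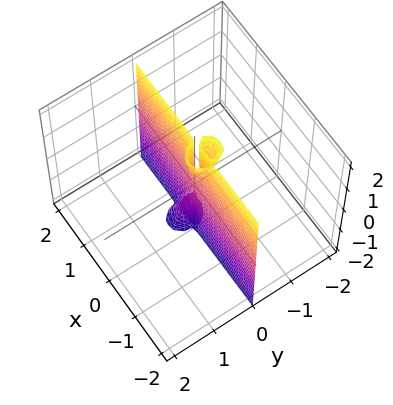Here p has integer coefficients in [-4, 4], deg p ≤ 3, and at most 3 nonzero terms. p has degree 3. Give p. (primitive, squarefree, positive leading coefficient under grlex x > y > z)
(a) I count 3 distinct pieces. They look like related sheets of one shape, so recover p as a whole.
(b) Degree: no degree-2 surface has this shape, so deg p = 3.
(c) Observable constraints: the visible x-axis segment lies entirely on the surface; one y-axis crossing is at y = 0; every point of the z-axis in the box is on the surface.
(d) Fitting integer coefficients to these (and the overall shape) gives p.

3*x^2*y + x*y*z + 2*y^3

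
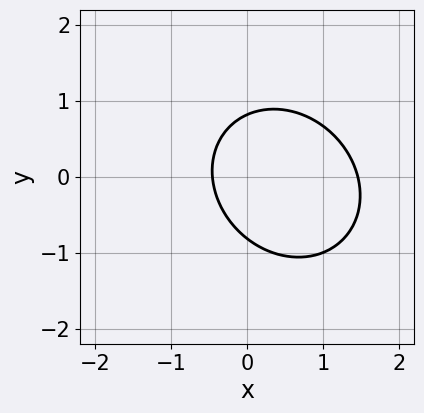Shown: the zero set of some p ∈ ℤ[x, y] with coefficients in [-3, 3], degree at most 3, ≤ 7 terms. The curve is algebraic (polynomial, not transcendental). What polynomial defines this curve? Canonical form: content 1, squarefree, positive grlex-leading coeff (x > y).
First, the degree is 2 — the shape is more complex than any degree-1 curve.
Finally, the integer polynomial consistent with all of this is the stated p.

3*x^2 + x*y + 3*y^2 - 3*x - 2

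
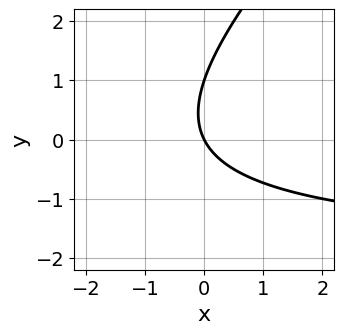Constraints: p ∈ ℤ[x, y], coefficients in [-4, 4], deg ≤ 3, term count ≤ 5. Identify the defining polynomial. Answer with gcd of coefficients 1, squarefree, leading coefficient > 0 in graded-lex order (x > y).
x*y - y^2 + 2*x + y

(a) The degree is 2 — a generic line meets the curve in up to 2 points.
(b) Observable constraints: the y-axis gridline crossings are at y ∈ {0, 1}; it crosses the x-axis at the gridline x = 0.
(c) Solving for integer coefficients yields p as stated.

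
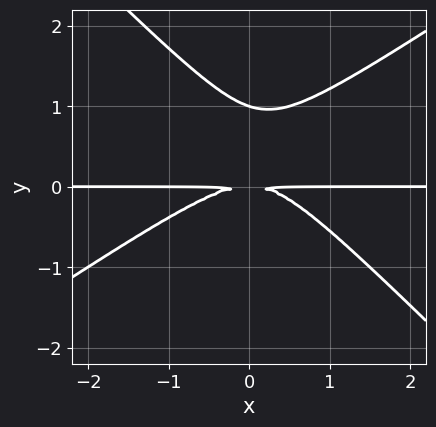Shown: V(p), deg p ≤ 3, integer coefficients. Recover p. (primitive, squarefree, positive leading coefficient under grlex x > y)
2*x^2*y - x*y^2 - 3*y^3 + 3*y^2

First, the degree is 3 — the shape is more complex than any degree-2 curve.
Next, against the integer gridlines: it crosses the y-axis at the gridline y = 1; the visible x-axis segment lies entirely on the curve.
Finally, assembling these constraints gives the stated polynomial.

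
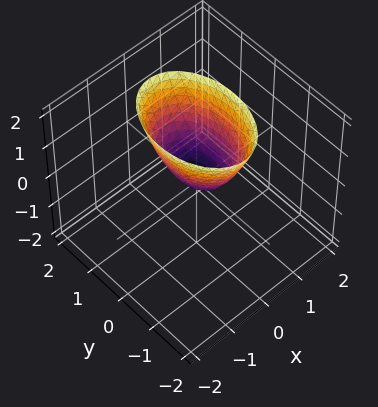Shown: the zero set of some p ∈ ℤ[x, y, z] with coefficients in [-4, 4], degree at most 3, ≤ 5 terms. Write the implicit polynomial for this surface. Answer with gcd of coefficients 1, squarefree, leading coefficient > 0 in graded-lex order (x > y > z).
First, degree: a single bowl opening along one axis; a quadric, so deg p = 2.
Next, symmetries: it's symmetric under y → −y, forcing even powers of y; it's symmetric under x → −x, forcing even powers of x.
Next, against the integer gridlines: it crosses the z-axis at the gridline z = 0; it meets the x-axis at x = 0 (among the integer gridlines).
Finally, the integer polynomial consistent with all of this is the stated p.

2*x^2 + y^2 - z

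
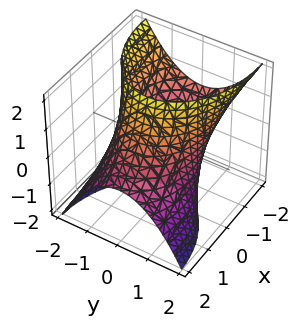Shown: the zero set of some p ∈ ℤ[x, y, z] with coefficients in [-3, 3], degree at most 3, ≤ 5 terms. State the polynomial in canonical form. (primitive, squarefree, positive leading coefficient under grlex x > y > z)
1. deg p = 2. The shape is more complex than any degree-1 surface.
2. From the axis intercepts and sections: it misses every integer gridline on the z-axis.
3. These observations pin down the coefficients.

x^2 + 2*x*z + 2*y^2 - 3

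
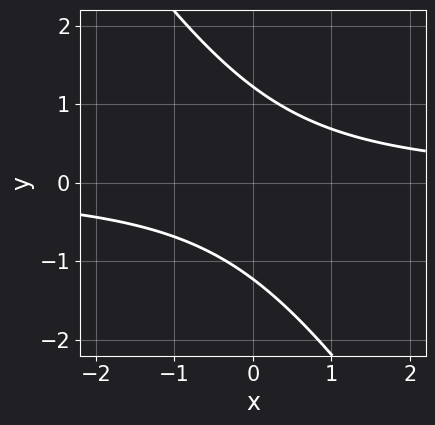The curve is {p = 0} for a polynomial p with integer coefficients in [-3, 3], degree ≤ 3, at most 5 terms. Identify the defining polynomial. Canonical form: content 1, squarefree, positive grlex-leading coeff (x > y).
3*x*y + 2*y^2 - 3

1. The degree is 2 — no degree-1 curve has this shape.
2. Reading off the gridlines: it misses every integer gridline on the x-axis.
3. Putting this together gives p.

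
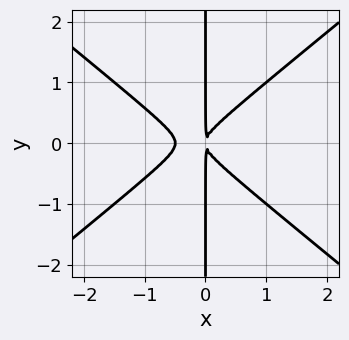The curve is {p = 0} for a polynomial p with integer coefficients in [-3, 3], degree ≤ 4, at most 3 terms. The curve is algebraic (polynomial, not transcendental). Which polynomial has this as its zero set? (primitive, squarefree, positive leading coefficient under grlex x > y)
2*x^3 - 3*x*y^2 + x^2

1. deg p = 3. No degree-2 curve has this shape.
2. Symmetries: the y ↦ −y reflection is a symmetry, so y appears only in even powers.
3. Reading off the gridlines: every point of the y-axis in the box is on the curve.
4. Together with the visible shape, these determine p as stated.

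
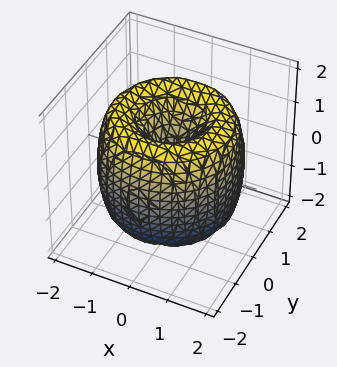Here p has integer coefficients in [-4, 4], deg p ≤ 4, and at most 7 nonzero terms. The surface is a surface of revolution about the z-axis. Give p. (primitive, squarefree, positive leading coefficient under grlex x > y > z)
x^4 + 2*x^2*y^2 + y^4 - 3*x^2 - 3*y^2 + z^2

(a) Degree: the shape is more complex than any degree-3 surface, so deg p = 4.
(b) Symmetries: rotational symmetry about the z-axis ⇒ p depends on x, y only through x² + y².
(c) From the axis intercepts and sections: it meets the y-axis at y = 0 (among the integer gridlines); one z-axis crossing is at z = 0; a circular section at z = 1 has radius between 0 and 1; it crosses the x-axis at the gridline x = 0.
(d) Fitting integer coefficients to these (and the overall shape) gives p.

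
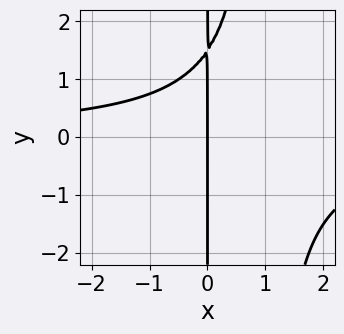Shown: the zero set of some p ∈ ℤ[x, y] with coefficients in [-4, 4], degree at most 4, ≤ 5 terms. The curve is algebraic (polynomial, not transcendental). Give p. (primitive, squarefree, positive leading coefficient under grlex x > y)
2*x^2*y - 2*x*y + 3*x

deg p = 3. A generic line meets the curve in up to 3 points.
Reading off the gridlines: one x-axis crossing is at x = 0; every point of the y-axis in the box is on the curve.
Assembling these constraints gives the stated polynomial.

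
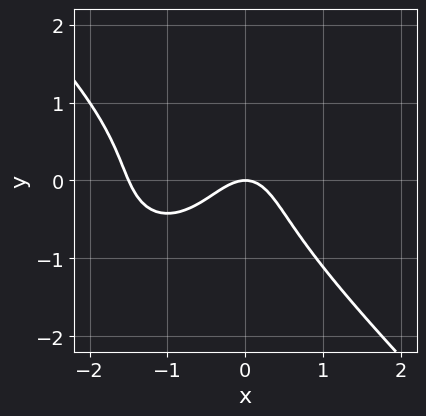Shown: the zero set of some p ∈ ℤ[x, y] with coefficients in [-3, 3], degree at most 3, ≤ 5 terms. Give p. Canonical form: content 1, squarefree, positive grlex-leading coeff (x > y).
2*x^3 + 2*y^3 + 3*x^2 + 2*y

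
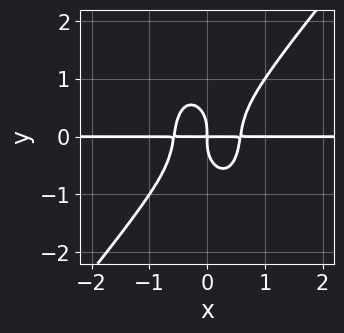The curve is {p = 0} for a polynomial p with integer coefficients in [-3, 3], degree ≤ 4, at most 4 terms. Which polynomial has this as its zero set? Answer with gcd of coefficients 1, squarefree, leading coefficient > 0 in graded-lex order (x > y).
1. The degree is 4 — the shape is more complex than any degree-3 curve.
2. From the visible intercepts: the visible x-axis segment lies entirely on the curve.
3. Putting this together gives p.

3*x^3*y - x^2*y^2 - y^4 - x*y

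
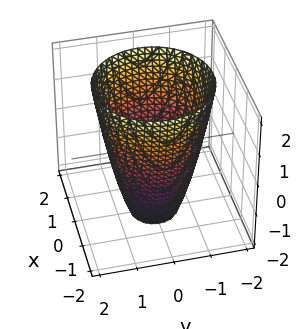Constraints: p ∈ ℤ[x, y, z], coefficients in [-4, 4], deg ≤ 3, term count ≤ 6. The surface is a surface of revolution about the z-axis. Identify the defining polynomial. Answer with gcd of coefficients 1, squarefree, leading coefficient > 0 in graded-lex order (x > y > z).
First, the degree is 2 — the shape is more complex than any degree-1 surface.
Then, symmetries: every cross-section ⟂ z is a circle, so x, y appear only via x² + y².
Then, from the axis intercepts and sections: a circular section at z = 2 has radius between 1 and 2; it misses every integer gridline on the z-axis.
Finally, solving for integer coefficients yields p as stated.

2*x^2 + 2*y^2 - z - 3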